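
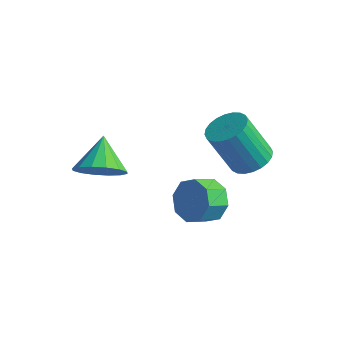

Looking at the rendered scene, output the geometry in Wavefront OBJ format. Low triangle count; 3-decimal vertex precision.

v 2.048 2.481 -2.125
v 2.835 2.707 -1.729
v 2.039 2.125 0.182
v 1.252 1.899 -0.215
v 2.657 3.013 -1.709
v 1.862 2.431 0.201
v 2.387 3.239 -1.753
v 1.591 2.657 0.157
v 2.065 3.349 -1.854
v 1.269 2.767 0.057
v 1.74 3.328 -1.996
v 0.944 2.745 -0.085
v 1.462 3.177 -2.157
v 0.666 2.595 -0.247
v 1.273 2.92 -2.314
v 0.478 2.338 -0.403
v 1.203 2.597 -2.442
v 0.407 2.015 -0.532
v 1.261 2.255 -2.522
v 0.465 1.673 -0.611
v 1.438 1.949 -2.541
v 0.643 1.367 -0.631
v 1.709 1.723 -2.497
v 0.913 1.141 -0.587
v 2.031 1.613 -2.397
v 1.235 1.031 -0.486
v 2.356 1.635 -2.255
v 1.56 1.052 -0.344
v 2.634 1.785 -2.093
v 1.838 1.203 -0.183
v 2.822 2.042 -1.937
v 2.027 1.46 -0.026
v 2.893 2.365 -1.808
v 2.097 1.783 0.102
v -1.542 -2.185 -1.549
v -0.644 -2.122 -0.99
v -2.238 -1.115 -0.551
v -0.599 -1.734 -1.376
v -0.807 -1.466 -1.807
v -1.212 -1.392 -2.17
v -1.706 -1.529 -2.366
v -2.156 -1.843 -2.343
v -2.441 -2.248 -2.108
v -2.486 -2.636 -1.722
v -2.278 -2.904 -1.291
v -1.872 -2.978 -0.928
v -1.379 -2.841 -0.732
v -0.929 -2.527 -0.755
v 1.64 0.419 -3.39
v 2.163 0.702 -2.611
v 1.922 -0.176 -2.131
v 1.4 -0.459 -2.91
v 1.447 0.921 -2.571
v 1.206 0.042 -2.09
v 0.844 0.845 -3.011
v 0.603 -0.033 -2.53
v 0.707 0.521 -3.673
v 0.467 -0.358 -3.192
v 1.118 0.136 -4.169
v 0.877 -0.742 -3.689
v 1.834 -0.082 -4.21
v 1.593 -0.961 -3.729
v 2.437 -0.007 -3.77
v 2.196 -0.885 -3.289
v 2.573 0.318 -3.108
v 2.333 -0.561 -2.627
f 2 1 5
f 2 5 3
f 3 5 6
f 3 6 4
f 5 1 7
f 5 7 6
f 6 7 8
f 6 8 4
f 7 1 9
f 7 9 8
f 8 9 10
f 8 10 4
f 9 1 11
f 9 11 10
f 10 11 12
f 10 12 4
f 11 1 13
f 11 13 12
f 12 13 14
f 12 14 4
f 13 1 15
f 13 15 14
f 14 15 16
f 14 16 4
f 15 1 17
f 15 17 16
f 16 17 18
f 16 18 4
f 17 1 19
f 17 19 18
f 18 19 20
f 18 20 4
f 19 1 21
f 19 21 20
f 20 21 22
f 20 22 4
f 21 1 23
f 21 23 22
f 22 23 24
f 22 24 4
f 23 1 25
f 23 25 24
f 24 25 26
f 24 26 4
f 25 1 27
f 25 27 26
f 26 27 28
f 26 28 4
f 27 1 29
f 27 29 28
f 28 29 30
f 28 30 4
f 29 1 31
f 29 31 30
f 30 31 32
f 30 32 4
f 31 1 33
f 31 33 32
f 32 33 34
f 32 34 4
f 33 1 2
f 33 2 34
f 34 2 3
f 34 3 4
f 36 35 38
f 36 38 37
f 38 35 39
f 38 39 37
f 39 35 40
f 39 40 37
f 40 35 41
f 40 41 37
f 41 35 42
f 41 42 37
f 42 35 43
f 42 43 37
f 43 35 44
f 43 44 37
f 44 35 45
f 44 45 37
f 45 35 46
f 45 46 37
f 46 35 47
f 46 47 37
f 47 35 48
f 47 48 37
f 48 35 36
f 48 36 37
f 50 49 53
f 50 53 51
f 51 53 54
f 51 54 52
f 53 49 55
f 53 55 54
f 54 55 56
f 54 56 52
f 55 49 57
f 55 57 56
f 56 57 58
f 56 58 52
f 57 49 59
f 57 59 58
f 58 59 60
f 58 60 52
f 59 49 61
f 59 61 60
f 60 61 62
f 60 62 52
f 61 49 63
f 61 63 62
f 62 63 64
f 62 64 52
f 63 49 65
f 63 65 64
f 64 65 66
f 64 66 52
f 65 49 50
f 65 50 66
f 66 50 51
f 66 51 52



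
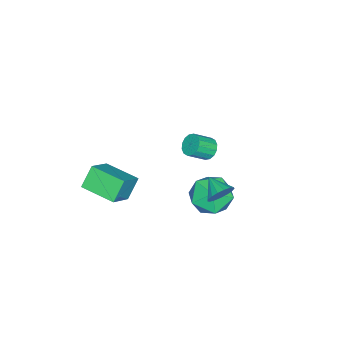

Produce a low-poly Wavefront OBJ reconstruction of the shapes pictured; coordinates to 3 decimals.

v -0.996 2.639 -0.516
v -0.125 2.86 -1.227
v 0.085 1.48 0.447
v 0.956 1.701 -0.264
v 0.581 2.514 0.452
v -0.088 3.23 -0.143
v 0.048 1.11 -0.637
v -0.621 1.826 -1.232
v 0.52 1.916 -1.302
v 0.849 2.783 -0.629
v -0.889 1.557 -0.151
v -0.56 2.424 0.522
v 1.036 3.118 1.129
v 1.276 2.714 0.651
v 0.544 2.302 1.571
v 1.5 2.703 0.88
v 1.618 2.787 1.166
v 1.602 2.946 1.444
v 1.457 3.145 1.65
v 1.216 3.338 1.736
v 0.933 3.48 1.684
v 0.674 3.539 1.504
v 0.498 3.502 1.238
v 0.445 3.376 0.948
v 0.528 3.192 0.699
v 0.727 2.99 0.549
v 0.997 2.818 0.531
v -1.41 -3.789 -2.053
v -0.128 -3.845 -1.081
v -1.209 -2.038 -2.218
v 0.073 -2.094 -1.245
v -0.673 -3.966 -3.035
v 0.609 -4.022 -2.062
v -0.472 -2.215 -3.199
v 0.81 -2.271 -2.227
v -4.031 0.158 -1.551
v -3.65 0.632 -1.506
v -2.987 0.036 -0.845
v -3.369 -0.438 -0.889
v -3.854 0.669 -1.269
v -3.191 0.073 -0.607
v -4.106 0.569 -1.106
v -3.443 -0.027 -0.444
v -4.338 0.359 -1.063
v -3.675 -0.237 -0.401
v -4.488 0.095 -1.151
v -3.825 -0.501 -0.489
v -4.515 -0.152 -1.346
v -3.852 -0.748 -0.684
v -4.413 -0.316 -1.595
v -3.75 -0.912 -0.934
v -4.209 -0.353 -1.833
v -3.546 -0.949 -1.171
v -3.957 -0.253 -1.996
v -3.294 -0.849 -1.334
v -3.725 -0.043 -2.039
v -3.062 -0.639 -1.377
v -3.575 0.221 -1.951
v -2.912 -0.375 -1.289
v -3.548 0.468 -1.756
v -2.885 -0.128 -1.094
f 1 12 6
f 1 6 2
f 1 2 8
f 1 8 11
f 1 11 12
f 2 6 10
f 6 12 5
f 12 11 3
f 11 8 7
f 8 2 9
f 4 10 5
f 4 5 3
f 4 3 7
f 4 7 9
f 4 9 10
f 5 10 6
f 3 5 12
f 7 3 11
f 9 7 8
f 10 9 2
f 14 13 16
f 14 16 15
f 16 13 17
f 16 17 15
f 17 13 18
f 17 18 15
f 18 13 19
f 18 19 15
f 19 13 20
f 19 20 15
f 20 13 21
f 20 21 15
f 21 13 22
f 21 22 15
f 22 13 23
f 22 23 15
f 23 13 24
f 23 24 15
f 24 13 25
f 24 25 15
f 25 13 26
f 25 26 15
f 26 13 27
f 26 27 15
f 27 13 14
f 27 14 15
f 29 31 28
f 32 29 28
f 28 31 30
f 30 32 28
f 29 35 31
f 33 29 32
f 33 35 29
f 31 35 30
f 34 32 30
f 30 35 34
f 34 33 32
f 35 33 34
f 37 36 40
f 37 40 38
f 38 40 41
f 38 41 39
f 40 36 42
f 40 42 41
f 41 42 43
f 41 43 39
f 42 36 44
f 42 44 43
f 43 44 45
f 43 45 39
f 44 36 46
f 44 46 45
f 45 46 47
f 45 47 39
f 46 36 48
f 46 48 47
f 47 48 49
f 47 49 39
f 48 36 50
f 48 50 49
f 49 50 51
f 49 51 39
f 50 36 52
f 50 52 51
f 51 52 53
f 51 53 39
f 52 36 54
f 52 54 53
f 53 54 55
f 53 55 39
f 54 36 56
f 54 56 55
f 55 56 57
f 55 57 39
f 56 36 58
f 56 58 57
f 57 58 59
f 57 59 39
f 58 36 60
f 58 60 59
f 59 60 61
f 59 61 39
f 60 36 37
f 60 37 61
f 61 37 38
f 61 38 39



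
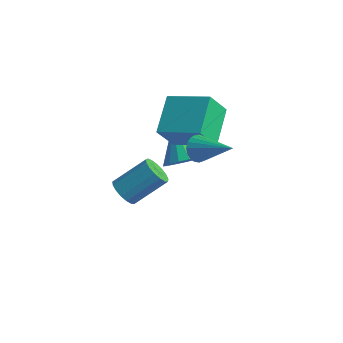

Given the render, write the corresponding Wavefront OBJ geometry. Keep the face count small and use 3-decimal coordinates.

v 2.726 -0.026 3.412
v 3.032 0.224 2.834
v 4.494 0.026 4.368
v 2.951 0.468 2.97
v 2.831 0.627 3.183
v 2.693 0.672 3.435
v 2.561 0.597 3.684
v 2.457 0.414 3.885
v 2.4 0.155 4.004
v 2.4 -0.136 4.021
v 2.456 -0.408 3.933
v 2.559 -0.613 3.754
v 2.69 -0.718 3.517
v 2.828 -0.702 3.261
v 2.949 -0.57 3.031
v 3.031 -0.344 2.867
v 3.06 -0.063 2.797
v -0.051 2.559 -0.803
v 0.563 3.362 -0.666
v -1.369 3.321 0.643
v 0.259 3.506 -1.02
v -0.116 3.433 -1.324
v -0.476 3.16 -1.508
v -0.739 2.749 -1.531
v -0.844 2.294 -1.387
v -0.767 1.9 -1.109
v -0.526 1.657 -0.761
v -0.177 1.62 -0.422
v 0.202 1.799 -0.171
v 0.523 2.151 -0.064
v 0.712 2.596 -0.127
v 0.727 3.033 -0.344
v 0.47 1.114 1.653
v 0.253 0.228 2.98
v -0.275 2.747 2.622
v -0.492 1.861 3.949
v 2.432 1.619 2.311
v 2.215 0.733 3.638
v 1.687 3.252 3.28
v 1.47 2.366 4.607
v 1.212 -3.073 1.752
v 1.62 -2.836 1.208
v 2.457 -1.671 2.344
v 2.048 -1.907 2.888
v 1.344 -2.63 1.2
v 2.181 -1.464 2.336
v 1.038 -2.525 1.318
v 1.874 -1.36 2.454
v 0.771 -2.546 1.536
v 1.608 -1.38 2.671
v 0.606 -2.687 1.803
v 1.442 -1.522 2.938
v 0.579 -2.917 2.058
v 1.416 -1.751 3.194
v 0.697 -3.182 2.244
v 1.534 -2.017 3.379
v 0.933 -3.423 2.317
v 1.77 -2.257 3.452
v 1.233 -3.583 2.26
v 2.07 -2.417 3.396
v 1.528 -3.626 2.087
v 2.365 -2.46 3.223
v 1.75 -3.543 1.838
v 2.587 -2.377 2.973
v 1.85 -3.352 1.568
v 2.686 -2.186 2.704
v 1.802 -3.097 1.341
v 2.639 -1.931 2.477
f 2 1 4
f 2 4 3
f 4 1 5
f 4 5 3
f 5 1 6
f 5 6 3
f 6 1 7
f 6 7 3
f 7 1 8
f 7 8 3
f 8 1 9
f 8 9 3
f 9 1 10
f 9 10 3
f 10 1 11
f 10 11 3
f 11 1 12
f 11 12 3
f 12 1 13
f 12 13 3
f 13 1 14
f 13 14 3
f 14 1 15
f 14 15 3
f 15 1 16
f 15 16 3
f 16 1 17
f 16 17 3
f 17 1 2
f 17 2 3
f 19 18 21
f 19 21 20
f 21 18 22
f 21 22 20
f 22 18 23
f 22 23 20
f 23 18 24
f 23 24 20
f 24 18 25
f 24 25 20
f 25 18 26
f 25 26 20
f 26 18 27
f 26 27 20
f 27 18 28
f 27 28 20
f 28 18 29
f 28 29 20
f 29 18 30
f 29 30 20
f 30 18 31
f 30 31 20
f 31 18 32
f 31 32 20
f 32 18 19
f 32 19 20
f 34 36 33
f 37 34 33
f 33 36 35
f 35 37 33
f 34 40 36
f 38 34 37
f 38 40 34
f 36 40 35
f 39 37 35
f 35 40 39
f 39 38 37
f 40 38 39
f 42 41 45
f 42 45 43
f 43 45 46
f 43 46 44
f 45 41 47
f 45 47 46
f 46 47 48
f 46 48 44
f 47 41 49
f 47 49 48
f 48 49 50
f 48 50 44
f 49 41 51
f 49 51 50
f 50 51 52
f 50 52 44
f 51 41 53
f 51 53 52
f 52 53 54
f 52 54 44
f 53 41 55
f 53 55 54
f 54 55 56
f 54 56 44
f 55 41 57
f 55 57 56
f 56 57 58
f 56 58 44
f 57 41 59
f 57 59 58
f 58 59 60
f 58 60 44
f 59 41 61
f 59 61 60
f 60 61 62
f 60 62 44
f 61 41 63
f 61 63 62
f 62 63 64
f 62 64 44
f 63 41 65
f 63 65 64
f 64 65 66
f 64 66 44
f 65 41 67
f 65 67 66
f 66 67 68
f 66 68 44
f 67 41 42
f 67 42 68
f 68 42 43
f 68 43 44



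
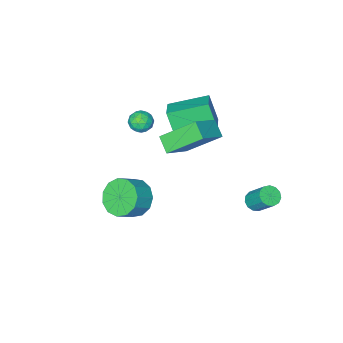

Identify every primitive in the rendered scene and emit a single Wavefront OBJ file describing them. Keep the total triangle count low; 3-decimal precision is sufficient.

v 1.927 -0.523 -1.876
v 2.474 -1.137 -2.512
v 3.4 -1.051 -1.801
v 2.853 -0.437 -1.164
v 2.564 -0.588 -2.696
v 3.489 -0.501 -1.985
v 2.451 -0.018 -2.618
v 3.376 0.069 -1.907
v 2.172 0.391 -2.305
v 3.097 0.478 -1.594
v 1.816 0.51 -1.856
v 2.741 0.597 -1.145
v 1.494 0.301 -1.413
v 2.42 0.388 -0.702
v 1.311 -0.17 -1.116
v 2.236 -0.083 -0.405
v 1.323 -0.753 -1.061
v 2.248 -0.666 -0.35
v 1.527 -1.263 -1.264
v 2.452 -1.177 -0.553
v 1.858 -1.539 -1.662
v 2.783 -1.452 -0.951
v 2.211 -1.492 -2.127
v 3.136 -1.405 -1.416
v -0.308 -2.54 0.637
v -0.101 -2.877 0.105
v -0.479 -3.463 1.155
v -0.272 -3.8 0.623
v 0.159 -3.443 0.977
v 0.264 -2.872 0.657
v -0.844 -3.468 0.603
v -0.739 -2.897 0.283
v -0.433 -3.45 0.084
v 0.188 -3.434 0.316
v -0.768 -2.906 0.944
v -0.147 -2.89 1.176
v -0.19 -2.627 0.326
v -0.39 -3.713 0.934
v -0.137 -3.503 1.143
v -0.015 -3.7 0.83
v 0.025 -2.625 0.65
v 0.147 -2.822 0.338
v 0.3 -3.155 0.85
v -0.727 -3.518 0.922
v -0.605 -3.715 0.61
v -0.565 -2.64 0.43
v -0.443 -2.837 0.117
v -0.88 -3.185 0.41
v -0.263 -3.162 0.001
v -0.363 -3.705 0.305
v -0.7 -3.51 0.293
v -0.638 -3.174 0.105
v 0.102 -3.153 0.137
v 0.002 -3.695 0.441
v 0.255 -3.486 0.649
v 0.317 -3.15 0.461
v -0.093 -3.49 0.124
v -0.582 -2.645 0.819
v -0.682 -3.187 1.123
v -0.897 -3.19 0.799
v -0.835 -2.854 0.611
v -0.217 -2.635 0.955
v -0.317 -3.178 1.259
v 0.058 -3.166 1.155
v 0.12 -2.83 0.967
v -0.487 -2.85 1.136
v -2.939 -0.848 1.07
v -1.523 -0.495 2.035
v -2.769 -0.029 0.522
v -1.353 0.324 1.487
v -1.707 -2.024 -0.307
v -0.291 -1.671 0.658
v -1.537 -1.205 -0.855
v -0.121 -0.852 0.11
v -3.451 1.763 -3.536
v -2.91 1.623 -3.379
v -3.008 2.578 -2.188
v -3.549 2.717 -2.344
v -2.885 1.878 -3.582
v -2.982 2.833 -2.39
v -3.039 2.097 -3.77
v -3.136 3.052 -2.578
v -3.324 2.209 -3.883
v -3.421 3.164 -2.692
v -3.649 2.18 -3.886
v -3.747 3.135 -2.695
v -3.912 2.018 -3.778
v -4.009 2.973 -2.587
v -4.028 1.775 -3.593
v -4.126 2.73 -2.402
v -3.961 1.528 -3.39
v -4.059 2.483 -2.198
v -3.733 1.356 -3.233
v -3.83 2.311 -2.041
v -3.414 1.312 -3.172
v -3.512 2.267 -1.98
v -3.108 1.412 -3.226
v -3.206 2.367 -2.035
v -2.691 -3.585 -1.645
v -2.651 -4.287 -0.23
v -4.402 -2.499 -1.058
v -4.363 -3.201 0.357
v -1.937 -2.639 -1.197
v -1.898 -3.341 0.218
v -3.649 -1.553 -0.61
v -3.609 -2.255 0.805
f 2 1 5
f 2 5 3
f 3 5 6
f 3 6 4
f 5 1 7
f 5 7 6
f 6 7 8
f 6 8 4
f 7 1 9
f 7 9 8
f 8 9 10
f 8 10 4
f 9 1 11
f 9 11 10
f 10 11 12
f 10 12 4
f 11 1 13
f 11 13 12
f 12 13 14
f 12 14 4
f 13 1 15
f 13 15 14
f 14 15 16
f 14 16 4
f 15 1 17
f 15 17 16
f 16 17 18
f 16 18 4
f 17 1 19
f 17 19 18
f 18 19 20
f 18 20 4
f 19 1 21
f 19 21 20
f 20 21 22
f 20 22 4
f 21 1 23
f 21 23 22
f 22 23 24
f 22 24 4
f 23 1 2
f 23 2 24
f 24 2 3
f 24 3 4
f 25 62 41
f 62 36 65
f 41 65 30
f 62 65 41
f 25 41 37
f 41 30 42
f 37 42 26
f 41 42 37
f 25 37 46
f 37 26 47
f 46 47 32
f 37 47 46
f 25 46 58
f 46 32 61
f 58 61 35
f 46 61 58
f 25 58 62
f 58 35 66
f 62 66 36
f 58 66 62
f 26 42 53
f 42 30 56
f 53 56 34
f 42 56 53
f 30 65 43
f 65 36 64
f 43 64 29
f 65 64 43
f 36 66 63
f 66 35 59
f 63 59 27
f 66 59 63
f 35 61 60
f 61 32 48
f 60 48 31
f 61 48 60
f 32 47 52
f 47 26 49
f 52 49 33
f 47 49 52
f 28 54 40
f 54 34 55
f 40 55 29
f 54 55 40
f 28 40 38
f 40 29 39
f 38 39 27
f 40 39 38
f 28 38 45
f 38 27 44
f 45 44 31
f 38 44 45
f 28 45 50
f 45 31 51
f 50 51 33
f 45 51 50
f 28 50 54
f 50 33 57
f 54 57 34
f 50 57 54
f 29 55 43
f 55 34 56
f 43 56 30
f 55 56 43
f 27 39 63
f 39 29 64
f 63 64 36
f 39 64 63
f 31 44 60
f 44 27 59
f 60 59 35
f 44 59 60
f 33 51 52
f 51 31 48
f 52 48 32
f 51 48 52
f 34 57 53
f 57 33 49
f 53 49 26
f 57 49 53
f 68 70 67
f 71 68 67
f 67 70 69
f 69 71 67
f 68 74 70
f 72 68 71
f 72 74 68
f 70 74 69
f 73 71 69
f 69 74 73
f 73 72 71
f 74 72 73
f 76 75 79
f 76 79 77
f 77 79 80
f 77 80 78
f 79 75 81
f 79 81 80
f 80 81 82
f 80 82 78
f 81 75 83
f 81 83 82
f 82 83 84
f 82 84 78
f 83 75 85
f 83 85 84
f 84 85 86
f 84 86 78
f 85 75 87
f 85 87 86
f 86 87 88
f 86 88 78
f 87 75 89
f 87 89 88
f 88 89 90
f 88 90 78
f 89 75 91
f 89 91 90
f 90 91 92
f 90 92 78
f 91 75 93
f 91 93 92
f 92 93 94
f 92 94 78
f 93 75 95
f 93 95 94
f 94 95 96
f 94 96 78
f 95 75 97
f 95 97 96
f 96 97 98
f 96 98 78
f 97 75 76
f 97 76 98
f 98 76 77
f 98 77 78
f 100 102 99
f 103 100 99
f 99 102 101
f 101 103 99
f 100 106 102
f 104 100 103
f 104 106 100
f 102 106 101
f 105 103 101
f 101 106 105
f 105 104 103
f 106 104 105



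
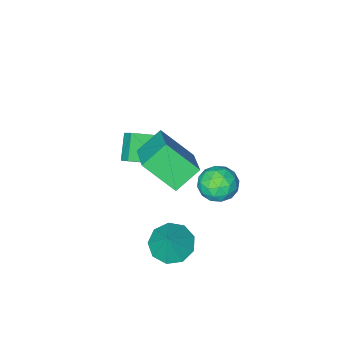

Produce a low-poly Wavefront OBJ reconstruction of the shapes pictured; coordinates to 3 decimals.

v -2.855 -0.284 0.52
v -1.969 -0.776 0.407
v -3.591 -1.384 -0.467
v -2.705 -1.876 -0.58
v -3.185 -1.889 0.321
v -2.729 -1.209 0.93
v -2.831 -0.951 -0.99
v -2.375 -0.271 -0.381
v -1.954 -1.188 -0.526
v -2.173 -1.768 0.284
v -3.387 -0.392 -0.344
v -3.606 -0.972 0.466
v -2.347 -0.434 0.55
v -3.213 -1.726 -0.61
v -3.495 -1.734 -0.081
v -2.974 -2.023 -0.147
v -2.794 -0.688 0.857
v -2.273 -0.978 0.791
v -2.988 -1.631 0.74
v -3.287 -1.182 -0.851
v -2.766 -1.472 -0.917
v -2.586 -0.137 0.087
v -2.065 -0.426 0.021
v -2.572 -0.529 -0.8
v -1.817 -0.965 -0.065
v -2.25 -1.611 -0.645
v -2.324 -1.068 -0.886
v -2.057 -0.668 -0.528
v -1.946 -1.306 0.411
v -2.379 -1.952 -0.169
v -2.661 -1.96 0.36
v -2.393 -1.561 0.719
v -1.937 -1.548 -0.137
v -3.181 -0.208 0.109
v -3.614 -0.854 -0.471
v -3.167 -0.599 -0.779
v -2.899 -0.2 -0.42
v -3.31 -0.549 0.585
v -3.743 -1.195 0.005
v -3.503 -1.492 0.468
v -3.236 -1.092 0.826
v -3.623 -0.612 0.077
v -0.557 -2.442 4.308
v 0.295 -0.781 5.248
v -1.479 -1.194 2.938
v -0.627 0.467 3.878
v 0.647 -2.547 3.402
v 1.499 -0.886 4.342
v -0.275 -1.299 2.032
v 0.577 0.362 2.972
v -0.247 -4.928 2.103
v -0.163 -4.212 2.783
v -1.764 -4.213 1.538
v -1.68 -3.497 2.217
v 0.5 -4.103 1.143
v 0.584 -3.387 1.822
v -1.017 -3.388 0.577
v -0.933 -2.672 1.257
v 0.444 -0.166 -1.746
v 1.147 0.437 -2.302
v 1.056 0.386 -0.374
v 0.527 0.819 -2.18
v -0.132 0.741 -1.854
v -0.521 0.238 -1.478
v -0.459 -0.454 -1.227
v 0.026 -1.011 -1.219
v 0.706 -1.173 -1.457
v 1.264 -0.864 -1.83
v 1.438 -0.228 -2.164
f 1 38 17
f 38 12 41
f 17 41 6
f 38 41 17
f 1 17 13
f 17 6 18
f 13 18 2
f 17 18 13
f 1 13 22
f 13 2 23
f 22 23 8
f 13 23 22
f 1 22 34
f 22 8 37
f 34 37 11
f 22 37 34
f 1 34 38
f 34 11 42
f 38 42 12
f 34 42 38
f 2 18 29
f 18 6 32
f 29 32 10
f 18 32 29
f 6 41 19
f 41 12 40
f 19 40 5
f 41 40 19
f 12 42 39
f 42 11 35
f 39 35 3
f 42 35 39
f 11 37 36
f 37 8 24
f 36 24 7
f 37 24 36
f 8 23 28
f 23 2 25
f 28 25 9
f 23 25 28
f 4 30 16
f 30 10 31
f 16 31 5
f 30 31 16
f 4 16 14
f 16 5 15
f 14 15 3
f 16 15 14
f 4 14 21
f 14 3 20
f 21 20 7
f 14 20 21
f 4 21 26
f 21 7 27
f 26 27 9
f 21 27 26
f 4 26 30
f 26 9 33
f 30 33 10
f 26 33 30
f 5 31 19
f 31 10 32
f 19 32 6
f 31 32 19
f 3 15 39
f 15 5 40
f 39 40 12
f 15 40 39
f 7 20 36
f 20 3 35
f 36 35 11
f 20 35 36
f 9 27 28
f 27 7 24
f 28 24 8
f 27 24 28
f 10 33 29
f 33 9 25
f 29 25 2
f 33 25 29
f 44 46 43
f 47 44 43
f 43 46 45
f 45 47 43
f 44 50 46
f 48 44 47
f 48 50 44
f 46 50 45
f 49 47 45
f 45 50 49
f 49 48 47
f 50 48 49
f 52 54 51
f 55 52 51
f 51 54 53
f 53 55 51
f 52 58 54
f 56 52 55
f 56 58 52
f 54 58 53
f 57 55 53
f 53 58 57
f 57 56 55
f 58 56 57
f 60 59 62
f 60 62 61
f 62 59 63
f 62 63 61
f 63 59 64
f 63 64 61
f 64 59 65
f 64 65 61
f 65 59 66
f 65 66 61
f 66 59 67
f 66 67 61
f 67 59 68
f 67 68 61
f 68 59 69
f 68 69 61
f 69 59 60
f 69 60 61



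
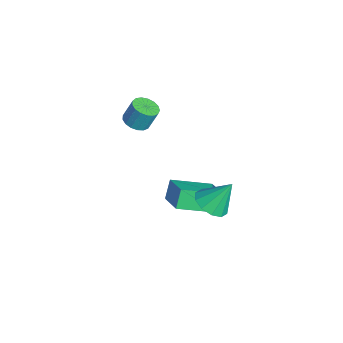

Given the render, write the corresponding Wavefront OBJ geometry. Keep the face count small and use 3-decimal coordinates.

v -4.006 -0.13 0.68
v -3.289 -0.198 0.664
v -3.218 0.281 1.783
v -3.934 0.35 1.8
v -3.345 0.116 0.533
v -3.274 0.595 1.652
v -3.553 0.373 0.436
v -3.481 0.853 1.555
v -3.864 0.516 0.395
v -3.792 0.995 1.514
v -4.207 0.51 0.419
v -4.136 0.99 1.539
v -4.505 0.358 0.503
v -4.433 0.838 1.623
v -4.688 0.094 0.628
v -4.617 0.574 1.748
v -4.715 -0.221 0.765
v -4.643 0.258 1.884
v -4.579 -0.515 0.882
v -4.508 -0.036 2.002
v -4.312 -0.721 0.953
v -4.241 -0.242 2.073
v -3.975 -0.792 0.962
v -3.904 -0.312 2.081
v -3.645 -0.71 0.906
v -3.573 -0.231 2.025
v -3.397 -0.496 0.798
v -3.326 -0.017 1.918
v 2.273 2.246 -0.042
v 3.184 2.071 0.016
v 2.367 3.194 1.342
v 3.114 2.544 -0.303
v 2.723 2.903 -0.523
v 2.159 3.011 -0.558
v 1.639 2.827 -0.397
v 1.361 2.421 -0.1
v 1.431 1.949 0.219
v 1.823 1.589 0.439
v 2.386 1.481 0.474
v 2.906 1.665 0.313
v -0.333 0.83 -0.572
v 1.166 1.059 0.128
v -0.311 2.851 -1.278
v 1.187 3.08 -0.577
v 0.153 0.5 -1.503
v 1.651 0.729 -0.802
v 0.174 2.521 -2.208
v 1.673 2.75 -1.508
f 2 1 5
f 2 5 3
f 3 5 6
f 3 6 4
f 5 1 7
f 5 7 6
f 6 7 8
f 6 8 4
f 7 1 9
f 7 9 8
f 8 9 10
f 8 10 4
f 9 1 11
f 9 11 10
f 10 11 12
f 10 12 4
f 11 1 13
f 11 13 12
f 12 13 14
f 12 14 4
f 13 1 15
f 13 15 14
f 14 15 16
f 14 16 4
f 15 1 17
f 15 17 16
f 16 17 18
f 16 18 4
f 17 1 19
f 17 19 18
f 18 19 20
f 18 20 4
f 19 1 21
f 19 21 20
f 20 21 22
f 20 22 4
f 21 1 23
f 21 23 22
f 22 23 24
f 22 24 4
f 23 1 25
f 23 25 24
f 24 25 26
f 24 26 4
f 25 1 27
f 25 27 26
f 26 27 28
f 26 28 4
f 27 1 2
f 27 2 28
f 28 2 3
f 28 3 4
f 30 29 32
f 30 32 31
f 32 29 33
f 32 33 31
f 33 29 34
f 33 34 31
f 34 29 35
f 34 35 31
f 35 29 36
f 35 36 31
f 36 29 37
f 36 37 31
f 37 29 38
f 37 38 31
f 38 29 39
f 38 39 31
f 39 29 40
f 39 40 31
f 40 29 30
f 40 30 31
f 42 44 41
f 45 42 41
f 41 44 43
f 43 45 41
f 42 48 44
f 46 42 45
f 46 48 42
f 44 48 43
f 47 45 43
f 43 48 47
f 47 46 45
f 48 46 47



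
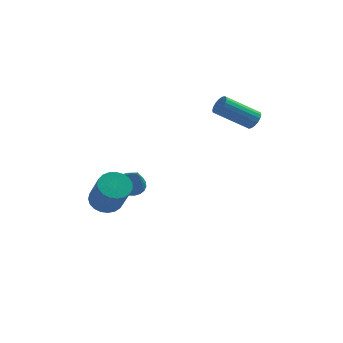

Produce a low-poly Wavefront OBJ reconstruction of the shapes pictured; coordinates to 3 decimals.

v -0.849 1.243 -2.511
v -0.429 0.882 -2.889
v -0.491 0.377 -1.289
v -0.27 1.071 -2.802
v -0.199 1.286 -2.671
v -0.228 1.494 -2.515
v -0.35 1.664 -2.359
v -0.549 1.77 -2.226
v -0.793 1.795 -2.136
v -1.046 1.737 -2.104
v -1.269 1.603 -2.134
v -1.427 1.414 -2.221
v -1.498 1.2 -2.352
v -1.47 0.991 -2.508
v -1.347 0.822 -2.664
v -1.148 0.716 -2.797
v -0.904 0.69 -2.886
v -0.651 0.749 -2.919
v -1.504 -3.229 -0.836
v -0.906 -3.442 -1.176
v -0.438 -4.384 0.236
v -1.036 -4.171 0.576
v -0.814 -3.192 -1.039
v -0.347 -4.134 0.372
v -0.842 -2.948 -0.868
v -0.374 -3.89 0.544
v -0.984 -2.753 -0.69
v -0.516 -3.695 0.721
v -1.216 -2.64 -0.538
v -0.748 -3.582 0.873
v -1.497 -2.629 -0.437
v -1.03 -3.571 0.974
v -1.78 -2.722 -0.406
v -1.313 -3.664 1.006
v -2.015 -2.902 -0.448
v -1.548 -3.844 0.963
v -2.162 -3.139 -0.558
v -1.694 -4.081 0.854
v -2.195 -3.392 -0.715
v -1.727 -4.334 0.696
v -2.108 -3.616 -0.894
v -1.641 -4.558 0.518
v -1.917 -3.773 -1.062
v -1.449 -4.715 0.349
v -1.654 -3.837 -1.191
v -1.187 -4.779 0.22
v -1.366 -3.795 -1.259
v -0.898 -4.737 0.152
v -1.101 -3.655 -1.254
v -0.633 -4.597 0.158
v 4.348 0.699 1.826
v 4.639 0.571 2.211
v 3.204 0.332 3.219
v 2.912 0.461 2.834
v 4.62 0.791 2.235
v 3.185 0.552 3.243
v 4.546 0.993 2.178
v 3.111 0.755 3.186
v 4.433 1.137 2.052
v 2.998 0.899 3.06
v 4.303 1.194 1.88
v 2.868 0.956 2.888
v 4.182 1.154 1.698
v 2.747 0.915 2.706
v 4.094 1.023 1.541
v 2.659 0.784 2.549
v 4.056 0.828 1.441
v 2.621 0.589 2.449
v 4.075 0.608 1.417
v 2.64 0.369 2.425
v 4.149 0.405 1.474
v 2.714 0.167 2.482
v 4.262 0.261 1.6
v 2.827 0.023 2.608
v 4.392 0.204 1.772
v 2.957 -0.034 2.78
v 4.513 0.245 1.954
v 3.078 0.006 2.962
v 4.601 0.376 2.111
v 3.166 0.137 3.119
f 2 1 4
f 2 4 3
f 4 1 5
f 4 5 3
f 5 1 6
f 5 6 3
f 6 1 7
f 6 7 3
f 7 1 8
f 7 8 3
f 8 1 9
f 8 9 3
f 9 1 10
f 9 10 3
f 10 1 11
f 10 11 3
f 11 1 12
f 11 12 3
f 12 1 13
f 12 13 3
f 13 1 14
f 13 14 3
f 14 1 15
f 14 15 3
f 15 1 16
f 15 16 3
f 16 1 17
f 16 17 3
f 17 1 18
f 17 18 3
f 18 1 2
f 18 2 3
f 20 19 23
f 20 23 21
f 21 23 24
f 21 24 22
f 23 19 25
f 23 25 24
f 24 25 26
f 24 26 22
f 25 19 27
f 25 27 26
f 26 27 28
f 26 28 22
f 27 19 29
f 27 29 28
f 28 29 30
f 28 30 22
f 29 19 31
f 29 31 30
f 30 31 32
f 30 32 22
f 31 19 33
f 31 33 32
f 32 33 34
f 32 34 22
f 33 19 35
f 33 35 34
f 34 35 36
f 34 36 22
f 35 19 37
f 35 37 36
f 36 37 38
f 36 38 22
f 37 19 39
f 37 39 38
f 38 39 40
f 38 40 22
f 39 19 41
f 39 41 40
f 40 41 42
f 40 42 22
f 41 19 43
f 41 43 42
f 42 43 44
f 42 44 22
f 43 19 45
f 43 45 44
f 44 45 46
f 44 46 22
f 45 19 47
f 45 47 46
f 46 47 48
f 46 48 22
f 47 19 49
f 47 49 48
f 48 49 50
f 48 50 22
f 49 19 20
f 49 20 50
f 50 20 21
f 50 21 22
f 52 51 55
f 52 55 53
f 53 55 56
f 53 56 54
f 55 51 57
f 55 57 56
f 56 57 58
f 56 58 54
f 57 51 59
f 57 59 58
f 58 59 60
f 58 60 54
f 59 51 61
f 59 61 60
f 60 61 62
f 60 62 54
f 61 51 63
f 61 63 62
f 62 63 64
f 62 64 54
f 63 51 65
f 63 65 64
f 64 65 66
f 64 66 54
f 65 51 67
f 65 67 66
f 66 67 68
f 66 68 54
f 67 51 69
f 67 69 68
f 68 69 70
f 68 70 54
f 69 51 71
f 69 71 70
f 70 71 72
f 70 72 54
f 71 51 73
f 71 73 72
f 72 73 74
f 72 74 54
f 73 51 75
f 73 75 74
f 74 75 76
f 74 76 54
f 75 51 77
f 75 77 76
f 76 77 78
f 76 78 54
f 77 51 79
f 77 79 78
f 78 79 80
f 78 80 54
f 79 51 52
f 79 52 80
f 80 52 53
f 80 53 54



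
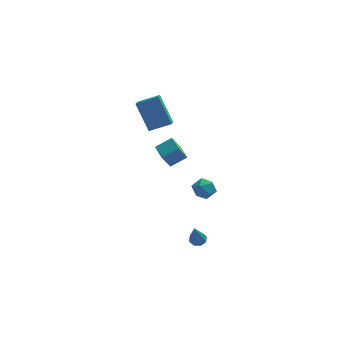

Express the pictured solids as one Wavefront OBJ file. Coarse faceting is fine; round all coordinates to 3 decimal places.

v -3.623 1.605 3.834
v -3.668 0.739 4.222
v -2.312 1.77 4.353
v -2.357 0.904 4.742
v -2.823 0.776 2.078
v -2.868 -0.09 2.467
v -1.512 0.941 2.598
v -1.557 0.075 2.986
v 0.077 -3.139 -4.724
v 0.574 -3.01 -4.592
v -0.117 -4.141 -3.016
v 0.303 -2.737 -4.463
v -0.1 -2.7 -4.487
v -0.399 -2.92 -4.65
v -0.42 -3.268 -4.856
v -0.149 -3.541 -4.986
v 0.254 -3.579 -4.962
v 0.554 -3.359 -4.799
v -1.675 1.346 -1.622
v -2.179 1.133 -0.702
v -2.123 2.629 -1.569
v -2.627 2.416 -0.65
v -0.693 1.664 -1.01
v -1.197 1.451 -0.091
v -1.141 2.947 -0.958
v -1.645 2.734 -0.038
v -0.063 -3.792 -0.278
v 0.639 -3.456 -0.272
v 0.201 -4.364 0.812
v 0.903 -4.028 0.818
v 0.264 -3.596 0.922
v 0.101 -3.243 0.248
v 0.739 -4.577 0.292
v 0.576 -4.224 -0.382
v 1.135 -3.942 0.08
v 0.841 -3.335 0.47
v -0.001 -4.485 0.07
v -0.295 -3.878 0.46
f 2 4 1
f 5 2 1
f 1 4 3
f 3 5 1
f 2 8 4
f 6 2 5
f 6 8 2
f 4 8 3
f 7 5 3
f 3 8 7
f 7 6 5
f 8 6 7
f 10 9 12
f 10 12 11
f 12 9 13
f 12 13 11
f 13 9 14
f 13 14 11
f 14 9 15
f 14 15 11
f 15 9 16
f 15 16 11
f 16 9 17
f 16 17 11
f 17 9 18
f 17 18 11
f 18 9 10
f 18 10 11
f 20 22 19
f 23 20 19
f 19 22 21
f 21 23 19
f 20 26 22
f 24 20 23
f 24 26 20
f 22 26 21
f 25 23 21
f 21 26 25
f 25 24 23
f 26 24 25
f 27 38 32
f 27 32 28
f 27 28 34
f 27 34 37
f 27 37 38
f 28 32 36
f 32 38 31
f 38 37 29
f 37 34 33
f 34 28 35
f 30 36 31
f 30 31 29
f 30 29 33
f 30 33 35
f 30 35 36
f 31 36 32
f 29 31 38
f 33 29 37
f 35 33 34
f 36 35 28



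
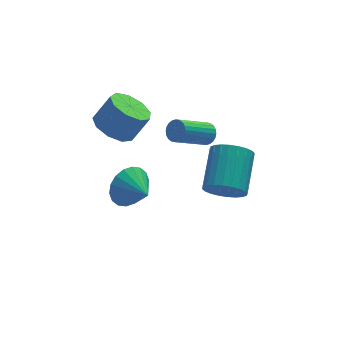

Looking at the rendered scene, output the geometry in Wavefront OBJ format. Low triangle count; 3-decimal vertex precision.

v -4.16 0.243 -0.829
v -3.566 0.136 -1.749
v -3.68 -1.023 -0.371
v -3.257 0.363 -1.445
v -3.126 0.567 -1.02
v -3.2 0.706 -0.556
v -3.465 0.754 -0.147
v -3.867 0.701 0.127
v -4.327 0.557 0.212
v -4.754 0.351 0.09
v -5.064 0.123 -0.213
v -5.194 -0.08 -0.639
v -5.12 -0.22 -1.102
v -4.856 -0.268 -1.511
v -4.454 -0.214 -1.786
v -3.993 -0.07 -1.87
v 0.263 2.278 -0.3
v 0.621 2.293 0.193
v -1.045 1.857 1.414
v -1.403 1.842 0.92
v 0.551 2.52 0.18
v -1.114 2.084 1.4
v 0.437 2.71 0.093
v -1.228 2.275 1.313
v 0.297 2.835 -0.054
v -1.368 2.399 1.167
v 0.152 2.874 -0.238
v -1.513 2.439 0.982
v 0.023 2.823 -0.432
v -1.642 2.388 0.789
v -0.069 2.689 -0.606
v -1.734 2.253 0.615
v -0.111 2.492 -0.733
v -1.776 2.057 0.488
v -0.095 2.263 -0.794
v -1.761 1.827 0.427
v -0.026 2.036 -0.78
v -1.691 1.6 0.44
v 0.088 1.845 -0.693
v -1.577 1.41 0.527
v 0.228 1.721 -0.547
v -1.437 1.285 0.674
v 0.373 1.681 -0.362
v -1.292 1.246 0.858
v 0.502 1.732 -0.169
v -1.163 1.297 1.052
v 0.594 1.867 0.005
v -1.071 1.431 1.226
v 0.636 2.063 0.132
v -1.029 1.628 1.353
v -1.163 -3.958 2.132
v -0.742 -4.564 2.791
v 0.205 -2.889 3.728
v -0.217 -2.282 3.068
v -0.475 -4.559 2.512
v 0.472 -2.884 3.449
v -0.313 -4.463 2.175
v 0.634 -2.787 3.112
v -0.28 -4.289 1.832
v 0.667 -2.614 2.768
v -0.382 -4.065 1.534
v 0.565 -2.39 2.47
v -0.603 -3.825 1.327
v 0.344 -2.15 2.263
v -0.909 -3.605 1.243
v 0.038 -1.93 2.179
v -1.253 -3.438 1.294
v -0.306 -1.763 2.23
v -1.585 -3.351 1.472
v -0.638 -1.676 2.409
v -1.852 -3.356 1.751
v -0.905 -1.681 2.688
v -2.014 -3.453 2.088
v -1.067 -1.777 3.025
v -2.047 -3.626 2.432
v -1.1 -1.951 3.368
v -1.945 -3.85 2.73
v -0.998 -2.175 3.666
v -1.724 -4.09 2.937
v -0.777 -2.415 3.873
v -1.418 -4.31 3.021
v -0.471 -2.635 3.957
v -1.074 -4.477 2.97
v -0.127 -2.802 3.906
v -4.413 1.682 2.306
v -3.685 2.275 1.773
v -2.818 2.332 3.021
v -3.547 1.738 3.554
v -4.182 2.716 2.098
v -3.315 2.772 3.346
v -4.786 2.673 2.521
v -3.919 2.729 3.768
v -5.216 2.166 2.843
v -4.35 2.222 4.09
v -5.271 1.432 2.914
v -4.404 1.489 4.161
v -4.924 0.816 2.701
v -4.057 0.872 3.948
v -4.339 0.604 2.303
v -3.472 0.661 3.55
v -3.788 0.897 1.907
v -2.921 0.954 3.154
v -3.53 1.557 1.698
v -2.663 1.614 2.945
f 2 1 4
f 2 4 3
f 4 1 5
f 4 5 3
f 5 1 6
f 5 6 3
f 6 1 7
f 6 7 3
f 7 1 8
f 7 8 3
f 8 1 9
f 8 9 3
f 9 1 10
f 9 10 3
f 10 1 11
f 10 11 3
f 11 1 12
f 11 12 3
f 12 1 13
f 12 13 3
f 13 1 14
f 13 14 3
f 14 1 15
f 14 15 3
f 15 1 16
f 15 16 3
f 16 1 2
f 16 2 3
f 18 17 21
f 18 21 19
f 19 21 22
f 19 22 20
f 21 17 23
f 21 23 22
f 22 23 24
f 22 24 20
f 23 17 25
f 23 25 24
f 24 25 26
f 24 26 20
f 25 17 27
f 25 27 26
f 26 27 28
f 26 28 20
f 27 17 29
f 27 29 28
f 28 29 30
f 28 30 20
f 29 17 31
f 29 31 30
f 30 31 32
f 30 32 20
f 31 17 33
f 31 33 32
f 32 33 34
f 32 34 20
f 33 17 35
f 33 35 34
f 34 35 36
f 34 36 20
f 35 17 37
f 35 37 36
f 36 37 38
f 36 38 20
f 37 17 39
f 37 39 38
f 38 39 40
f 38 40 20
f 39 17 41
f 39 41 40
f 40 41 42
f 40 42 20
f 41 17 43
f 41 43 42
f 42 43 44
f 42 44 20
f 43 17 45
f 43 45 44
f 44 45 46
f 44 46 20
f 45 17 47
f 45 47 46
f 46 47 48
f 46 48 20
f 47 17 49
f 47 49 48
f 48 49 50
f 48 50 20
f 49 17 18
f 49 18 50
f 50 18 19
f 50 19 20
f 52 51 55
f 52 55 53
f 53 55 56
f 53 56 54
f 55 51 57
f 55 57 56
f 56 57 58
f 56 58 54
f 57 51 59
f 57 59 58
f 58 59 60
f 58 60 54
f 59 51 61
f 59 61 60
f 60 61 62
f 60 62 54
f 61 51 63
f 61 63 62
f 62 63 64
f 62 64 54
f 63 51 65
f 63 65 64
f 64 65 66
f 64 66 54
f 65 51 67
f 65 67 66
f 66 67 68
f 66 68 54
f 67 51 69
f 67 69 68
f 68 69 70
f 68 70 54
f 69 51 71
f 69 71 70
f 70 71 72
f 70 72 54
f 71 51 73
f 71 73 72
f 72 73 74
f 72 74 54
f 73 51 75
f 73 75 74
f 74 75 76
f 74 76 54
f 75 51 77
f 75 77 76
f 76 77 78
f 76 78 54
f 77 51 79
f 77 79 78
f 78 79 80
f 78 80 54
f 79 51 81
f 79 81 80
f 80 81 82
f 80 82 54
f 81 51 83
f 81 83 82
f 82 83 84
f 82 84 54
f 83 51 52
f 83 52 84
f 84 52 53
f 84 53 54
f 86 85 89
f 86 89 87
f 87 89 90
f 87 90 88
f 89 85 91
f 89 91 90
f 90 91 92
f 90 92 88
f 91 85 93
f 91 93 92
f 92 93 94
f 92 94 88
f 93 85 95
f 93 95 94
f 94 95 96
f 94 96 88
f 95 85 97
f 95 97 96
f 96 97 98
f 96 98 88
f 97 85 99
f 97 99 98
f 98 99 100
f 98 100 88
f 99 85 101
f 99 101 100
f 100 101 102
f 100 102 88
f 101 85 103
f 101 103 102
f 102 103 104
f 102 104 88
f 103 85 86
f 103 86 104
f 104 86 87
f 104 87 88



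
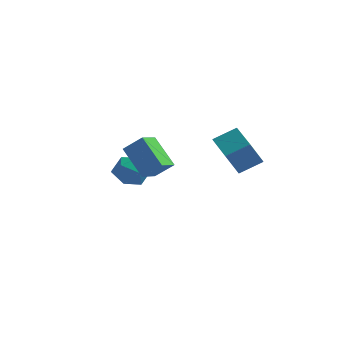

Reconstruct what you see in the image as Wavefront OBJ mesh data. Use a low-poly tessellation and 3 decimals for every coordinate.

v -2.14 -0.425 3.202
v -1.235 -0.203 4.035
v -2.022 0.652 2.787
v -1.117 0.874 3.621
v -0.823 -1.054 1.939
v 0.082 -0.832 2.773
v -0.705 0.023 1.525
v 0.2 0.245 2.358
v -3.952 2.848 0.882
v -3.281 3.556 0.52
v -3.319 1.704 -0.18
v -2.648 2.412 -0.542
v -2.544 2.044 0.426
v -2.935 2.751 1.082
v -3.665 2.509 -0.742
v -4.056 3.216 -0.086
v -3.103 3.346 -0.484
v -2.41 3.059 0.237
v -4.19 2.201 0.103
v -3.497 1.914 0.824
v 1.571 2.969 2.033
v 1.22 2.205 3.417
v 2.485 3.71 2.673
v 2.134 2.946 4.058
v 2.786 1.774 1.682
v 2.435 1.01 3.067
v 3.7 2.515 2.323
v 3.349 1.751 3.707
f 2 4 1
f 5 2 1
f 1 4 3
f 3 5 1
f 2 8 4
f 6 2 5
f 6 8 2
f 4 8 3
f 7 5 3
f 3 8 7
f 7 6 5
f 8 6 7
f 9 20 14
f 9 14 10
f 9 10 16
f 9 16 19
f 9 19 20
f 10 14 18
f 14 20 13
f 20 19 11
f 19 16 15
f 16 10 17
f 12 18 13
f 12 13 11
f 12 11 15
f 12 15 17
f 12 17 18
f 13 18 14
f 11 13 20
f 15 11 19
f 17 15 16
f 18 17 10
f 22 24 21
f 25 22 21
f 21 24 23
f 23 25 21
f 22 28 24
f 26 22 25
f 26 28 22
f 24 28 23
f 27 25 23
f 23 28 27
f 27 26 25
f 28 26 27



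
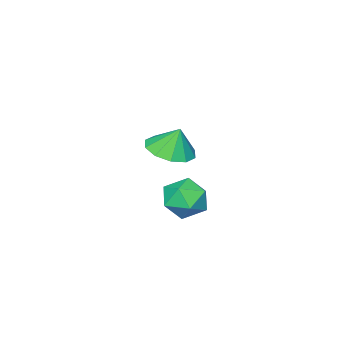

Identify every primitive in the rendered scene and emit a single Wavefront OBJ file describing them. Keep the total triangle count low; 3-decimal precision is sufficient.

v 0.445 3.202 -1.429
v 1.182 2.645 -1.808
v 0.358 2.215 -0.152
v 1.095 1.658 -0.531
v 1.286 2.58 -0.197
v 1.34 3.19 -0.986
v 0.2 1.67 -0.974
v 0.254 2.28 -1.763
v 1.031 1.699 -1.527
v 1.702 2.261 -1.047
v -0.162 2.599 -0.913
v 0.509 3.161 -0.433
v -3.311 -2.152 -1.599
v -2.233 -1.957 -1.501
v -3.489 -1.768 -0.401
v -2.53 -1.388 -1.727
v -3.125 -1.112 -1.904
v -3.791 -1.232 -1.965
v -4.274 -1.704 -1.885
v -4.389 -2.347 -1.697
v -4.092 -2.915 -1.47
v -3.497 -3.192 -1.293
v -2.831 -3.071 -1.233
v -2.348 -2.6 -1.312
f 1 12 6
f 1 6 2
f 1 2 8
f 1 8 11
f 1 11 12
f 2 6 10
f 6 12 5
f 12 11 3
f 11 8 7
f 8 2 9
f 4 10 5
f 4 5 3
f 4 3 7
f 4 7 9
f 4 9 10
f 5 10 6
f 3 5 12
f 7 3 11
f 9 7 8
f 10 9 2
f 14 13 16
f 14 16 15
f 16 13 17
f 16 17 15
f 17 13 18
f 17 18 15
f 18 13 19
f 18 19 15
f 19 13 20
f 19 20 15
f 20 13 21
f 20 21 15
f 21 13 22
f 21 22 15
f 22 13 23
f 22 23 15
f 23 13 24
f 23 24 15
f 24 13 14
f 24 14 15



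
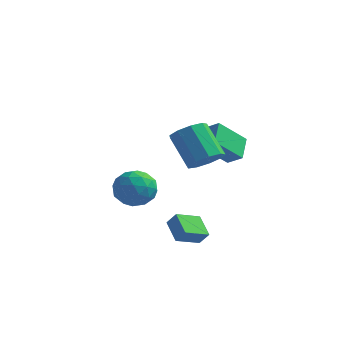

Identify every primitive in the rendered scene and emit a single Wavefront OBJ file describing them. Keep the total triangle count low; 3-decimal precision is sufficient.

v 3.314 -0.433 2.454
v 3.772 -1.038 3.059
v 2.524 -0.472 4.57
v 2.066 0.133 3.966
v 4.06 -0.441 3.074
v 2.813 0.126 4.585
v 4 0.16 2.799
v 2.752 0.726 4.31
v 3.618 0.483 2.362
v 2.371 1.05 3.874
v 3.094 0.378 1.969
v 1.847 0.944 3.48
v 2.673 -0.107 1.803
v 1.425 0.459 3.314
v 2.552 -0.745 1.942
v 1.304 -0.178 3.453
v 2.787 -1.236 2.32
v 1.539 -0.67 3.831
v 3.269 -1.352 2.761
v 2.021 -0.786 4.273
v 2.669 3.088 0.881
v 1.755 1.941 2.182
v 2.313 4.241 1.647
v 1.399 3.095 2.948
v 3.501 3.005 1.392
v 2.587 1.859 2.693
v 3.145 4.159 2.158
v 2.231 3.012 3.459
v -1.718 -0.026 0.1
v -0.912 0.675 0.544
v -0.548 -0.495 -1.284
v 0.258 0.206 -0.84
v -0.039 -0.761 -0.279
v -0.762 -0.471 0.575
v -0.698 0.651 -1.315
v -1.421 0.941 -0.461
v -0.282 1.094 -0.331
v 0.125 0.221 0.309
v -1.585 -0.041 -1.049
v -1.178 -0.914 -0.409
v -1.418 0.366 0.443
v -0.042 -0.186 -1.183
v -0.217 -0.754 -0.854
v 0.257 -0.342 -0.593
v -1.33 -0.308 0.462
v -0.856 0.104 0.723
v -0.343 -0.74 0.239
v -0.604 0.076 -1.463
v -0.13 0.488 -1.202
v -1.717 0.522 -0.147
v -1.243 0.934 0.114
v -1.117 0.92 -0.979
v -0.574 1.024 0.19
v 0.114 0.748 -0.623
v -0.447 1.01 -0.903
v -0.872 1.18 -0.4
v -0.334 0.511 0.566
v 0.353 0.235 -0.247
v 0.179 -0.334 0.082
v -0.246 -0.163 0.585
v 0.036 0.757 0.052
v -1.813 -0.055 -0.493
v -1.126 -0.331 -1.306
v -1.214 0.343 -1.325
v -1.639 0.514 -0.822
v -1.574 -0.568 -0.117
v -0.886 -0.844 -0.93
v -0.588 -1 -0.34
v -1.013 -0.83 0.163
v -1.496 -0.577 -0.792
v 3.418 -3.604 -1.319
v 2.558 -2.858 -0.671
v 4.036 -2.47 -1.805
v 3.176 -1.724 -1.157
v 3.904 -3.596 -0.683
v 3.044 -2.85 -0.035
v 4.522 -2.462 -1.169
v 3.662 -1.716 -0.521
f 2 1 5
f 2 5 3
f 3 5 6
f 3 6 4
f 5 1 7
f 5 7 6
f 6 7 8
f 6 8 4
f 7 1 9
f 7 9 8
f 8 9 10
f 8 10 4
f 9 1 11
f 9 11 10
f 10 11 12
f 10 12 4
f 11 1 13
f 11 13 12
f 12 13 14
f 12 14 4
f 13 1 15
f 13 15 14
f 14 15 16
f 14 16 4
f 15 1 17
f 15 17 16
f 16 17 18
f 16 18 4
f 17 1 19
f 17 19 18
f 18 19 20
f 18 20 4
f 19 1 2
f 19 2 20
f 20 2 3
f 20 3 4
f 22 24 21
f 25 22 21
f 21 24 23
f 23 25 21
f 22 28 24
f 26 22 25
f 26 28 22
f 24 28 23
f 27 25 23
f 23 28 27
f 27 26 25
f 28 26 27
f 29 66 45
f 66 40 69
f 45 69 34
f 66 69 45
f 29 45 41
f 45 34 46
f 41 46 30
f 45 46 41
f 29 41 50
f 41 30 51
f 50 51 36
f 41 51 50
f 29 50 62
f 50 36 65
f 62 65 39
f 50 65 62
f 29 62 66
f 62 39 70
f 66 70 40
f 62 70 66
f 30 46 57
f 46 34 60
f 57 60 38
f 46 60 57
f 34 69 47
f 69 40 68
f 47 68 33
f 69 68 47
f 40 70 67
f 70 39 63
f 67 63 31
f 70 63 67
f 39 65 64
f 65 36 52
f 64 52 35
f 65 52 64
f 36 51 56
f 51 30 53
f 56 53 37
f 51 53 56
f 32 58 44
f 58 38 59
f 44 59 33
f 58 59 44
f 32 44 42
f 44 33 43
f 42 43 31
f 44 43 42
f 32 42 49
f 42 31 48
f 49 48 35
f 42 48 49
f 32 49 54
f 49 35 55
f 54 55 37
f 49 55 54
f 32 54 58
f 54 37 61
f 58 61 38
f 54 61 58
f 33 59 47
f 59 38 60
f 47 60 34
f 59 60 47
f 31 43 67
f 43 33 68
f 67 68 40
f 43 68 67
f 35 48 64
f 48 31 63
f 64 63 39
f 48 63 64
f 37 55 56
f 55 35 52
f 56 52 36
f 55 52 56
f 38 61 57
f 61 37 53
f 57 53 30
f 61 53 57
f 72 74 71
f 75 72 71
f 71 74 73
f 73 75 71
f 72 78 74
f 76 72 75
f 76 78 72
f 74 78 73
f 77 75 73
f 73 78 77
f 77 76 75
f 78 76 77



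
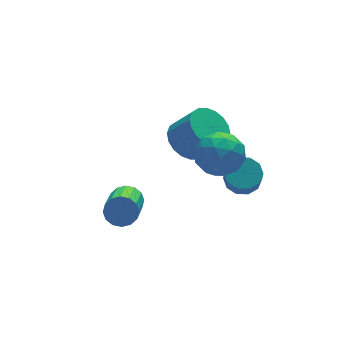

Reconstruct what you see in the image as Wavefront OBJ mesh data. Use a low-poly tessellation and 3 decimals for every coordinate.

v -2.212 -1.32 -0.571
v -1.776 -1.783 -0.811
v -2.712 -3.224 0.271
v -3.148 -2.76 0.511
v -1.626 -1.66 -0.517
v -2.562 -3.101 0.564
v -1.633 -1.446 -0.238
v -2.569 -2.887 0.844
v -1.795 -1.198 -0.048
v -2.731 -2.639 1.034
v -2.069 -0.983 0.002
v -3.004 -2.423 1.084
v -2.381 -0.858 -0.101
v -3.317 -2.298 0.98
v -2.648 -0.856 -0.331
v -3.584 -2.297 0.751
v -2.798 -0.979 -0.624
v -3.734 -2.42 0.457
v -2.791 -1.193 -0.904
v -3.727 -2.634 0.178
v -2.629 -1.441 -1.094
v -3.565 -2.882 -0.012
v -2.356 -1.657 -1.144
v -3.291 -3.097 -0.062
v -2.043 -1.782 -1.04
v -2.979 -3.222 0.041
v 0.856 -0.518 1.127
v 1.694 -0.064 0.943
v 2.321 -0.747 2.109
v 1.484 -1.202 2.293
v 1.493 0.209 1.21
v 2.12 -0.474 2.377
v 1.167 0.338 1.461
v 1.794 -0.345 2.628
v 0.779 0.297 1.646
v 1.406 -0.386 2.813
v 0.406 0.095 1.728
v 1.033 -0.588 2.895
v 0.123 -0.229 1.691
v 0.75 -0.912 2.857
v -0.015 -0.61 1.542
v 0.612 -1.293 2.709
v 0.019 -0.973 1.311
v 0.646 -1.656 2.477
v 0.22 -1.246 1.043
v 0.847 -1.929 2.21
v 0.546 -1.375 0.792
v 1.173 -2.058 1.959
v 0.934 -1.334 0.607
v 1.561 -2.017 1.774
v 1.307 -1.132 0.525
v 1.934 -1.815 1.692
v 1.59 -0.808 0.563
v 2.217 -1.491 1.729
v 1.728 -0.427 0.711
v 2.355 -1.11 1.878
v -0.604 -3.892 3.648
v -0.193 -3.569 2.761
v 0.913 -4.311 4.199
v 1.324 -3.988 3.312
v 0.923 -3.306 3.972
v -0.015 -3.047 3.631
v 0.735 -4.833 3.329
v -0.203 -4.574 2.988
v 0.635 -4.15 2.563
v 0.751 -3.207 2.961
v -0.031 -4.673 3.999
v 0.085 -3.73 4.397
v -0.532 -3.694 3.156
v 1.252 -4.186 3.804
v 1.016 -3.786 4.192
v 1.258 -3.595 3.67
v -0.427 -3.387 3.668
v -0.185 -3.197 3.146
v 0.47 -3.043 3.858
v 0.905 -4.683 3.814
v 1.147 -4.493 3.292
v -0.538 -4.285 3.29
v -0.296 -4.094 2.768
v 0.25 -4.837 3.102
v 0.197 -3.845 2.518
v 1.088 -4.092 2.842
v 0.742 -4.588 2.852
v 0.191 -4.436 2.652
v 0.265 -3.291 2.752
v 1.157 -3.537 3.076
v 0.921 -3.136 3.464
v 0.37 -2.984 3.264
v 0.751 -3.632 2.636
v -0.437 -4.343 3.884
v 0.455 -4.589 4.208
v 0.35 -4.896 3.696
v -0.201 -4.744 3.496
v -0.368 -3.788 4.118
v 0.523 -4.035 4.442
v 0.529 -3.444 4.308
v -0.022 -3.292 4.108
v -0.031 -4.248 4.324
v 1.878 -3.077 0.449
v 2.381 -2.668 0.806
v 2.125 -3.174 1.748
v 1.622 -3.583 1.391
v 1.983 -2.444 0.817
v 1.726 -2.95 1.76
v 1.544 -2.462 0.688
v 1.288 -2.968 1.631
v 1.234 -2.715 0.468
v 0.977 -3.22 1.41
v 1.169 -3.106 0.24
v 0.912 -3.612 1.182
v 1.375 -3.486 0.092
v 1.119 -3.992 1.034
v 1.774 -3.71 0.08
v 1.517 -4.216 1.023
v 2.212 -3.692 0.209
v 1.956 -4.198 1.152
v 2.523 -3.44 0.43
v 2.266 -3.945 1.372
v 2.588 -3.048 0.658
v 2.331 -3.554 1.6
f 2 1 5
f 2 5 3
f 3 5 6
f 3 6 4
f 5 1 7
f 5 7 6
f 6 7 8
f 6 8 4
f 7 1 9
f 7 9 8
f 8 9 10
f 8 10 4
f 9 1 11
f 9 11 10
f 10 11 12
f 10 12 4
f 11 1 13
f 11 13 12
f 12 13 14
f 12 14 4
f 13 1 15
f 13 15 14
f 14 15 16
f 14 16 4
f 15 1 17
f 15 17 16
f 16 17 18
f 16 18 4
f 17 1 19
f 17 19 18
f 18 19 20
f 18 20 4
f 19 1 21
f 19 21 20
f 20 21 22
f 20 22 4
f 21 1 23
f 21 23 22
f 22 23 24
f 22 24 4
f 23 1 25
f 23 25 24
f 24 25 26
f 24 26 4
f 25 1 2
f 25 2 26
f 26 2 3
f 26 3 4
f 28 27 31
f 28 31 29
f 29 31 32
f 29 32 30
f 31 27 33
f 31 33 32
f 32 33 34
f 32 34 30
f 33 27 35
f 33 35 34
f 34 35 36
f 34 36 30
f 35 27 37
f 35 37 36
f 36 37 38
f 36 38 30
f 37 27 39
f 37 39 38
f 38 39 40
f 38 40 30
f 39 27 41
f 39 41 40
f 40 41 42
f 40 42 30
f 41 27 43
f 41 43 42
f 42 43 44
f 42 44 30
f 43 27 45
f 43 45 44
f 44 45 46
f 44 46 30
f 45 27 47
f 45 47 46
f 46 47 48
f 46 48 30
f 47 27 49
f 47 49 48
f 48 49 50
f 48 50 30
f 49 27 51
f 49 51 50
f 50 51 52
f 50 52 30
f 51 27 53
f 51 53 52
f 52 53 54
f 52 54 30
f 53 27 55
f 53 55 54
f 54 55 56
f 54 56 30
f 55 27 28
f 55 28 56
f 56 28 29
f 56 29 30
f 57 94 73
f 94 68 97
f 73 97 62
f 94 97 73
f 57 73 69
f 73 62 74
f 69 74 58
f 73 74 69
f 57 69 78
f 69 58 79
f 78 79 64
f 69 79 78
f 57 78 90
f 78 64 93
f 90 93 67
f 78 93 90
f 57 90 94
f 90 67 98
f 94 98 68
f 90 98 94
f 58 74 85
f 74 62 88
f 85 88 66
f 74 88 85
f 62 97 75
f 97 68 96
f 75 96 61
f 97 96 75
f 68 98 95
f 98 67 91
f 95 91 59
f 98 91 95
f 67 93 92
f 93 64 80
f 92 80 63
f 93 80 92
f 64 79 84
f 79 58 81
f 84 81 65
f 79 81 84
f 60 86 72
f 86 66 87
f 72 87 61
f 86 87 72
f 60 72 70
f 72 61 71
f 70 71 59
f 72 71 70
f 60 70 77
f 70 59 76
f 77 76 63
f 70 76 77
f 60 77 82
f 77 63 83
f 82 83 65
f 77 83 82
f 60 82 86
f 82 65 89
f 86 89 66
f 82 89 86
f 61 87 75
f 87 66 88
f 75 88 62
f 87 88 75
f 59 71 95
f 71 61 96
f 95 96 68
f 71 96 95
f 63 76 92
f 76 59 91
f 92 91 67
f 76 91 92
f 65 83 84
f 83 63 80
f 84 80 64
f 83 80 84
f 66 89 85
f 89 65 81
f 85 81 58
f 89 81 85
f 100 99 103
f 100 103 101
f 101 103 104
f 101 104 102
f 103 99 105
f 103 105 104
f 104 105 106
f 104 106 102
f 105 99 107
f 105 107 106
f 106 107 108
f 106 108 102
f 107 99 109
f 107 109 108
f 108 109 110
f 108 110 102
f 109 99 111
f 109 111 110
f 110 111 112
f 110 112 102
f 111 99 113
f 111 113 112
f 112 113 114
f 112 114 102
f 113 99 115
f 113 115 114
f 114 115 116
f 114 116 102
f 115 99 117
f 115 117 116
f 116 117 118
f 116 118 102
f 117 99 119
f 117 119 118
f 118 119 120
f 118 120 102
f 119 99 100
f 119 100 120
f 120 100 101
f 120 101 102



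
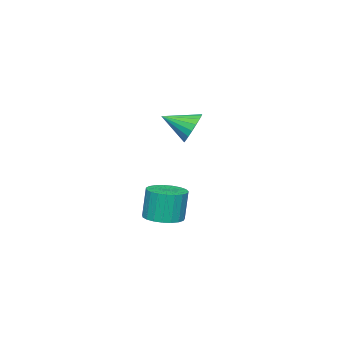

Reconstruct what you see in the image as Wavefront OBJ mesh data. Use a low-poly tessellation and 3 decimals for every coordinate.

v -0.727 -0.482 -3.543
v -0.147 0.404 -3.519
v -0.352 0.489 -1.692
v -0.933 -0.398 -1.717
v -0.554 0.563 -3.572
v -0.76 0.648 -1.746
v -0.992 0.541 -3.62
v -1.198 0.626 -1.794
v -1.384 0.342 -3.655
v -1.589 0.427 -1.829
v -1.662 0.001 -3.671
v -1.868 0.085 -1.844
v -1.779 -0.424 -3.664
v -1.984 -0.34 -1.838
v -1.713 -0.859 -3.637
v -1.919 -0.775 -1.81
v -1.478 -1.229 -3.593
v -1.684 -1.145 -1.767
v -1.112 -1.47 -3.541
v -1.318 -1.385 -1.714
v -0.68 -1.54 -3.489
v -0.886 -1.455 -1.663
v -0.256 -1.427 -3.446
v -0.462 -1.342 -1.62
v 0.086 -1.151 -3.421
v -0.119 -1.066 -1.594
v 0.288 -0.759 -3.416
v 0.082 -0.674 -1.59
v 0.315 -0.319 -3.433
v 0.109 -0.235 -1.607
v 0.161 0.092 -3.47
v -0.045 0.177 -1.643
v 1.123 2.555 3.555
v 1.703 3.122 4.049
v 1.817 1.225 4.265
v 1.368 3.084 4.305
v 0.985 2.941 4.412
v 0.629 2.722 4.349
v 0.371 2.469 4.129
v 0.262 2.234 3.796
v 0.323 2.062 3.414
v 0.542 1.988 3.061
v 0.877 2.026 2.805
v 1.26 2.169 2.698
v 1.616 2.388 2.76
v 1.874 2.641 2.98
v 1.984 2.876 3.314
v 1.922 3.048 3.695
f 2 1 5
f 2 5 3
f 3 5 6
f 3 6 4
f 5 1 7
f 5 7 6
f 6 7 8
f 6 8 4
f 7 1 9
f 7 9 8
f 8 9 10
f 8 10 4
f 9 1 11
f 9 11 10
f 10 11 12
f 10 12 4
f 11 1 13
f 11 13 12
f 12 13 14
f 12 14 4
f 13 1 15
f 13 15 14
f 14 15 16
f 14 16 4
f 15 1 17
f 15 17 16
f 16 17 18
f 16 18 4
f 17 1 19
f 17 19 18
f 18 19 20
f 18 20 4
f 19 1 21
f 19 21 20
f 20 21 22
f 20 22 4
f 21 1 23
f 21 23 22
f 22 23 24
f 22 24 4
f 23 1 25
f 23 25 24
f 24 25 26
f 24 26 4
f 25 1 27
f 25 27 26
f 26 27 28
f 26 28 4
f 27 1 29
f 27 29 28
f 28 29 30
f 28 30 4
f 29 1 31
f 29 31 30
f 30 31 32
f 30 32 4
f 31 1 2
f 31 2 32
f 32 2 3
f 32 3 4
f 34 33 36
f 34 36 35
f 36 33 37
f 36 37 35
f 37 33 38
f 37 38 35
f 38 33 39
f 38 39 35
f 39 33 40
f 39 40 35
f 40 33 41
f 40 41 35
f 41 33 42
f 41 42 35
f 42 33 43
f 42 43 35
f 43 33 44
f 43 44 35
f 44 33 45
f 44 45 35
f 45 33 46
f 45 46 35
f 46 33 47
f 46 47 35
f 47 33 48
f 47 48 35
f 48 33 34
f 48 34 35



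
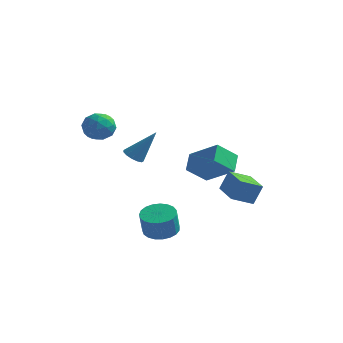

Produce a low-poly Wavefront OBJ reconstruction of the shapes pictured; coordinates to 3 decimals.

v 0.543 -2.149 -3.442
v 1.519 -1.933 -3.408
v 1.573 -2.394 -2.024
v 0.597 -2.611 -2.058
v 1.347 -1.576 -3.282
v 1.401 -2.037 -1.898
v 1.036 -1.318 -3.184
v 1.09 -1.779 -1.8
v 0.639 -1.204 -3.131
v 0.693 -1.665 -1.747
v 0.227 -1.253 -3.131
v 0.281 -1.714 -1.747
v -0.132 -1.457 -3.185
v -0.078 -1.919 -1.801
v -0.373 -1.781 -3.284
v -0.319 -2.243 -1.9
v -0.456 -2.169 -3.41
v -0.402 -2.63 -2.025
v -0.367 -2.553 -3.541
v -0.313 -3.014 -2.157
v -0.12 -2.867 -3.655
v -0.066 -3.329 -2.271
v 0.242 -3.057 -3.733
v 0.296 -3.519 -2.349
v 0.656 -3.091 -3.76
v 0.709 -3.552 -2.376
v 1.05 -2.961 -3.732
v 1.104 -3.422 -2.348
v 1.356 -2.691 -3.654
v 1.41 -3.153 -2.27
v 1.522 -2.328 -3.54
v 1.576 -2.789 -2.156
v 2.1 1.832 -1.635
v 2.477 2.201 -0.414
v 3.026 2.698 -2.182
v 3.402 3.067 -0.96
v 3.438 0.413 -1.62
v 3.814 0.782 -0.398
v 4.363 1.279 -2.166
v 4.74 1.648 -0.945
v -3.715 -0.803 3.147
v -3.066 -0.998 3.867
v -3.694 -2.342 2.713
v -3.045 -2.537 3.433
v -3.977 -2.296 3.659
v -3.99 -1.345 3.927
v -2.77 -1.995 2.653
v -2.783 -1.044 2.921
v -2.482 -1.734 3.562
v -3.228 -1.92 4.183
v -3.532 -1.42 2.397
v -4.278 -1.606 3.018
v -3.393 -0.765 3.546
v -3.367 -2.575 3.034
v -3.915 -2.433 3.167
v -3.534 -2.547 3.59
v -3.935 -0.97 3.581
v -3.554 -1.084 4.004
v -4.089 -1.847 3.881
v -3.206 -2.256 2.576
v -2.825 -2.37 2.999
v -3.226 -0.793 2.99
v -2.845 -0.907 3.413
v -2.671 -1.493 2.699
v -2.668 -1.313 3.789
v -2.655 -2.217 3.533
v -2.494 -1.899 3.075
v -2.502 -1.34 3.233
v -3.106 -1.422 4.154
v -3.094 -2.326 3.899
v -3.641 -2.185 4.032
v -3.649 -1.626 4.19
v -2.763 -1.855 3.975
v -3.666 -1.014 2.681
v -3.654 -1.918 2.426
v -3.111 -1.714 2.39
v -3.119 -1.155 2.548
v -4.105 -1.123 3.047
v -4.092 -2.027 2.791
v -4.258 -2 3.347
v -4.266 -1.441 3.505
v -3.997 -1.485 2.605
v -0.059 2.134 -0.735
v -0.357 3.195 0.027
v 0.738 3.091 -1.755
v 0.439 4.152 -0.994
v 1.781 1.828 0.414
v 1.482 2.889 1.175
v 2.577 2.785 -0.607
v 2.279 3.846 0.155
v -2.149 -0.093 0.754
v -1.574 -0.227 0.438
v -1.051 0.493 2.506
v -1.653 0.135 0.366
v -1.889 0.425 0.417
v -2.208 0.551 0.576
v -2.509 0.472 0.79
v -2.695 0.214 0.993
v -2.708 -0.142 1.12
v -2.544 -0.481 1.131
v -2.254 -0.698 1.021
v -1.932 -0.722 0.827
v -1.678 -0.546 0.61
f 2 1 5
f 2 5 3
f 3 5 6
f 3 6 4
f 5 1 7
f 5 7 6
f 6 7 8
f 6 8 4
f 7 1 9
f 7 9 8
f 8 9 10
f 8 10 4
f 9 1 11
f 9 11 10
f 10 11 12
f 10 12 4
f 11 1 13
f 11 13 12
f 12 13 14
f 12 14 4
f 13 1 15
f 13 15 14
f 14 15 16
f 14 16 4
f 15 1 17
f 15 17 16
f 16 17 18
f 16 18 4
f 17 1 19
f 17 19 18
f 18 19 20
f 18 20 4
f 19 1 21
f 19 21 20
f 20 21 22
f 20 22 4
f 21 1 23
f 21 23 22
f 22 23 24
f 22 24 4
f 23 1 25
f 23 25 24
f 24 25 26
f 24 26 4
f 25 1 27
f 25 27 26
f 26 27 28
f 26 28 4
f 27 1 29
f 27 29 28
f 28 29 30
f 28 30 4
f 29 1 31
f 29 31 30
f 30 31 32
f 30 32 4
f 31 1 2
f 31 2 32
f 32 2 3
f 32 3 4
f 34 36 33
f 37 34 33
f 33 36 35
f 35 37 33
f 34 40 36
f 38 34 37
f 38 40 34
f 36 40 35
f 39 37 35
f 35 40 39
f 39 38 37
f 40 38 39
f 41 78 57
f 78 52 81
f 57 81 46
f 78 81 57
f 41 57 53
f 57 46 58
f 53 58 42
f 57 58 53
f 41 53 62
f 53 42 63
f 62 63 48
f 53 63 62
f 41 62 74
f 62 48 77
f 74 77 51
f 62 77 74
f 41 74 78
f 74 51 82
f 78 82 52
f 74 82 78
f 42 58 69
f 58 46 72
f 69 72 50
f 58 72 69
f 46 81 59
f 81 52 80
f 59 80 45
f 81 80 59
f 52 82 79
f 82 51 75
f 79 75 43
f 82 75 79
f 51 77 76
f 77 48 64
f 76 64 47
f 77 64 76
f 48 63 68
f 63 42 65
f 68 65 49
f 63 65 68
f 44 70 56
f 70 50 71
f 56 71 45
f 70 71 56
f 44 56 54
f 56 45 55
f 54 55 43
f 56 55 54
f 44 54 61
f 54 43 60
f 61 60 47
f 54 60 61
f 44 61 66
f 61 47 67
f 66 67 49
f 61 67 66
f 44 66 70
f 66 49 73
f 70 73 50
f 66 73 70
f 45 71 59
f 71 50 72
f 59 72 46
f 71 72 59
f 43 55 79
f 55 45 80
f 79 80 52
f 55 80 79
f 47 60 76
f 60 43 75
f 76 75 51
f 60 75 76
f 49 67 68
f 67 47 64
f 68 64 48
f 67 64 68
f 50 73 69
f 73 49 65
f 69 65 42
f 73 65 69
f 84 86 83
f 87 84 83
f 83 86 85
f 85 87 83
f 84 90 86
f 88 84 87
f 88 90 84
f 86 90 85
f 89 87 85
f 85 90 89
f 89 88 87
f 90 88 89
f 92 91 94
f 92 94 93
f 94 91 95
f 94 95 93
f 95 91 96
f 95 96 93
f 96 91 97
f 96 97 93
f 97 91 98
f 97 98 93
f 98 91 99
f 98 99 93
f 99 91 100
f 99 100 93
f 100 91 101
f 100 101 93
f 101 91 102
f 101 102 93
f 102 91 103
f 102 103 93
f 103 91 92
f 103 92 93



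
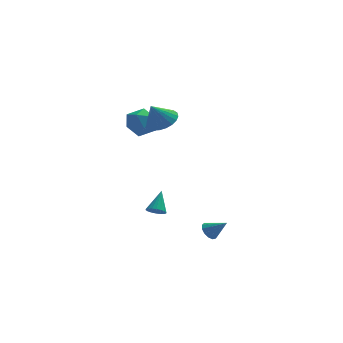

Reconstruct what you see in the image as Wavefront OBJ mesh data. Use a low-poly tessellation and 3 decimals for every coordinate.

v -2.58 1.585 2.217
v -1.884 0.981 2.447
v -3.22 1.315 3.443
v -1.748 1.322 2.593
v -1.756 1.708 2.674
v -1.907 2.074 2.675
v -2.173 2.354 2.598
v -2.511 2.502 2.454
v -2.86 2.491 2.27
v -3.16 2.324 2.076
v -3.361 2.028 1.906
v -3.426 1.656 1.791
v -3.345 1.272 1.748
v -3.132 0.942 1.787
v -2.823 0.723 1.9
v -2.472 0.653 2.068
v -2.14 0.744 2.261
v -3.537 -3.849 -1.694
v -3.018 -3.882 -1.873
v -3.143 -2.931 -0.726
v -3.111 -3.7 -2.008
v -3.288 -3.547 -2.081
v -3.515 -3.454 -2.077
v -3.746 -3.439 -1.997
v -3.935 -3.506 -1.857
v -4.046 -3.64 -1.684
v -4.056 -3.815 -1.514
v -3.963 -3.997 -1.379
v -3.786 -4.15 -1.307
v -3.559 -4.243 -1.311
v -3.329 -4.258 -1.391
v -3.139 -4.191 -1.531
v -3.028 -4.057 -1.703
v -3.531 4.699 1.02
v -2.634 4.195 1.089
v -4.346 3.245 0.991
v -3.449 2.741 1.06
v -3.797 3.286 1.863
v -3.294 4.184 1.88
v -3.686 3.256 0.2
v -3.183 4.154 0.217
v -2.731 3.303 0.582
v -2.799 3.322 1.61
v -4.181 4.118 0.47
v -4.249 4.137 1.498
v -0.524 -2.173 -4.386
v -0.209 -2.397 -4.844
v 0.344 -2.567 -3.594
v -0.102 -2.079 -4.802
v -0.13 -1.79 -4.628
v -0.283 -1.623 -4.377
v -0.513 -1.631 -4.129
v -0.746 -1.81 -3.962
v -0.909 -2.105 -3.93
v -0.95 -2.421 -4.043
v -0.856 -2.658 -4.265
v -0.656 -2.741 -4.525
v -0.415 -2.644 -4.741
f 2 1 4
f 2 4 3
f 4 1 5
f 4 5 3
f 5 1 6
f 5 6 3
f 6 1 7
f 6 7 3
f 7 1 8
f 7 8 3
f 8 1 9
f 8 9 3
f 9 1 10
f 9 10 3
f 10 1 11
f 10 11 3
f 11 1 12
f 11 12 3
f 12 1 13
f 12 13 3
f 13 1 14
f 13 14 3
f 14 1 15
f 14 15 3
f 15 1 16
f 15 16 3
f 16 1 17
f 16 17 3
f 17 1 2
f 17 2 3
f 19 18 21
f 19 21 20
f 21 18 22
f 21 22 20
f 22 18 23
f 22 23 20
f 23 18 24
f 23 24 20
f 24 18 25
f 24 25 20
f 25 18 26
f 25 26 20
f 26 18 27
f 26 27 20
f 27 18 28
f 27 28 20
f 28 18 29
f 28 29 20
f 29 18 30
f 29 30 20
f 30 18 31
f 30 31 20
f 31 18 32
f 31 32 20
f 32 18 33
f 32 33 20
f 33 18 19
f 33 19 20
f 34 45 39
f 34 39 35
f 34 35 41
f 34 41 44
f 34 44 45
f 35 39 43
f 39 45 38
f 45 44 36
f 44 41 40
f 41 35 42
f 37 43 38
f 37 38 36
f 37 36 40
f 37 40 42
f 37 42 43
f 38 43 39
f 36 38 45
f 40 36 44
f 42 40 41
f 43 42 35
f 47 46 49
f 47 49 48
f 49 46 50
f 49 50 48
f 50 46 51
f 50 51 48
f 51 46 52
f 51 52 48
f 52 46 53
f 52 53 48
f 53 46 54
f 53 54 48
f 54 46 55
f 54 55 48
f 55 46 56
f 55 56 48
f 56 46 57
f 56 57 48
f 57 46 58
f 57 58 48
f 58 46 47
f 58 47 48



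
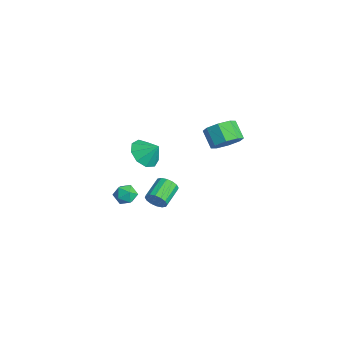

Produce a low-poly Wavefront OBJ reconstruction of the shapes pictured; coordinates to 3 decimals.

v 0.991 2.537 1.357
v 1.512 2.916 2
v 0.61 2.821 2.786
v 0.089 2.443 2.143
v 1.148 3.388 1.64
v 0.246 3.293 2.426
v 0.692 3.362 1.114
v -0.21 3.267 1.9
v 0.411 2.853 0.73
v -0.49 2.758 1.516
v 0.47 2.159 0.714
v -0.432 2.064 1.5
v 0.834 1.687 1.074
v -0.068 1.592 1.86
v 1.29 1.713 1.6
v 0.388 1.618 2.386
v 1.57 2.222 1.984
v 0.669 2.127 2.77
v 3.181 -2.798 3.42
v 3.826 -3.453 3.461
v 3.699 -2.242 4.16
v 3.982 -3.023 3.028
v 3.764 -2.488 2.779
v 3.273 -2.098 2.83
v 2.738 -2.035 3.157
v 2.412 -2.33 3.607
v 2.445 -2.843 3.97
v 2.822 -3.335 4.075
v 3.368 -3.576 3.874
v -3.085 -1.956 -3.731
v -2.612 -1.523 -3.391
v -2.248 -2.277 -4.489
v -1.775 -1.844 -4.149
v -2.021 -2.443 -3.82
v -2.538 -2.244 -3.352
v -2.322 -1.556 -4.528
v -2.839 -1.357 -4.06
v -2.14 -1.276 -3.884
v -1.954 -1.824 -3.446
v -2.906 -1.976 -4.434
v -2.72 -2.524 -3.996
v 0.38 -1.191 -2.645
v 0.794 -1.066 -2.159
v -0.046 -0.105 -1.69
v -0.46 -0.229 -2.175
v 0.888 -0.862 -2.408
v 0.049 0.1 -1.939
v 0.847 -0.745 -2.721
v 0.007 0.216 -2.252
v 0.68 -0.748 -3.014
v -0.159 0.213 -2.545
v 0.433 -0.869 -3.207
v -0.407 0.092 -2.738
v 0.172 -1.077 -3.25
v -0.668 -0.116 -2.781
v -0.034 -1.315 -3.13
v -0.874 -0.354 -2.661
v -0.129 -1.52 -2.881
v -0.968 -0.558 -2.412
v -0.087 -1.636 -2.568
v -0.927 -0.675 -2.099
v 0.079 -1.633 -2.275
v -0.76 -0.672 -1.806
v 0.327 -1.512 -2.082
v -0.513 -0.551 -1.613
v 0.588 -1.304 -2.039
v -0.252 -0.343 -1.57
f 2 1 5
f 2 5 3
f 3 5 6
f 3 6 4
f 5 1 7
f 5 7 6
f 6 7 8
f 6 8 4
f 7 1 9
f 7 9 8
f 8 9 10
f 8 10 4
f 9 1 11
f 9 11 10
f 10 11 12
f 10 12 4
f 11 1 13
f 11 13 12
f 12 13 14
f 12 14 4
f 13 1 15
f 13 15 14
f 14 15 16
f 14 16 4
f 15 1 17
f 15 17 16
f 16 17 18
f 16 18 4
f 17 1 2
f 17 2 18
f 18 2 3
f 18 3 4
f 20 19 22
f 20 22 21
f 22 19 23
f 22 23 21
f 23 19 24
f 23 24 21
f 24 19 25
f 24 25 21
f 25 19 26
f 25 26 21
f 26 19 27
f 26 27 21
f 27 19 28
f 27 28 21
f 28 19 29
f 28 29 21
f 29 19 20
f 29 20 21
f 30 41 35
f 30 35 31
f 30 31 37
f 30 37 40
f 30 40 41
f 31 35 39
f 35 41 34
f 41 40 32
f 40 37 36
f 37 31 38
f 33 39 34
f 33 34 32
f 33 32 36
f 33 36 38
f 33 38 39
f 34 39 35
f 32 34 41
f 36 32 40
f 38 36 37
f 39 38 31
f 43 42 46
f 43 46 44
f 44 46 47
f 44 47 45
f 46 42 48
f 46 48 47
f 47 48 49
f 47 49 45
f 48 42 50
f 48 50 49
f 49 50 51
f 49 51 45
f 50 42 52
f 50 52 51
f 51 52 53
f 51 53 45
f 52 42 54
f 52 54 53
f 53 54 55
f 53 55 45
f 54 42 56
f 54 56 55
f 55 56 57
f 55 57 45
f 56 42 58
f 56 58 57
f 57 58 59
f 57 59 45
f 58 42 60
f 58 60 59
f 59 60 61
f 59 61 45
f 60 42 62
f 60 62 61
f 61 62 63
f 61 63 45
f 62 42 64
f 62 64 63
f 63 64 65
f 63 65 45
f 64 42 66
f 64 66 65
f 65 66 67
f 65 67 45
f 66 42 43
f 66 43 67
f 67 43 44
f 67 44 45



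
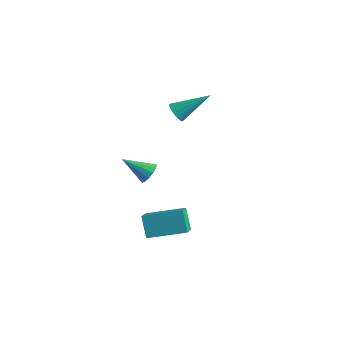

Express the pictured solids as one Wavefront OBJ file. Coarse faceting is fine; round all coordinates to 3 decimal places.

v 0.676 -4.255 -2.379
v 0.087 -3.914 -1.391
v 2.081 -3.101 -1.942
v 1.492 -2.76 -0.953
v 1.148 -5.04 -1.827
v 0.559 -4.699 -0.838
v 2.553 -3.886 -1.389
v 1.964 -3.545 -0.401
v -2.712 1.407 1.281
v -2.313 0.984 1.378
v -1.648 2.653 2.339
v -2.221 1.123 1.122
v -2.26 1.338 0.908
v -2.421 1.571 0.795
v -2.66 1.761 0.812
v -2.913 1.856 0.955
v -3.112 1.83 1.185
v -3.204 1.692 1.441
v -3.164 1.477 1.654
v -3.003 1.243 1.768
v -2.764 1.053 1.751
v -2.512 0.959 1.608
v -2.377 -0.908 -1.624
v -2.036 -0.805 -1.117
v -3.463 -1.592 -0.756
v -2.242 -0.526 -1.155
v -2.491 -0.368 -1.342
v -2.704 -0.381 -1.619
v -2.813 -0.562 -1.897
v -2.783 -0.853 -2.089
v -2.625 -1.161 -2.133
v -2.387 -1.388 -2.016
v -2.147 -1.464 -1.774
v -1.979 -1.362 -1.485
v -1.938 -1.117 -1.24
f 2 4 1
f 5 2 1
f 1 4 3
f 3 5 1
f 2 8 4
f 6 2 5
f 6 8 2
f 4 8 3
f 7 5 3
f 3 8 7
f 7 6 5
f 8 6 7
f 10 9 12
f 10 12 11
f 12 9 13
f 12 13 11
f 13 9 14
f 13 14 11
f 14 9 15
f 14 15 11
f 15 9 16
f 15 16 11
f 16 9 17
f 16 17 11
f 17 9 18
f 17 18 11
f 18 9 19
f 18 19 11
f 19 9 20
f 19 20 11
f 20 9 21
f 20 21 11
f 21 9 22
f 21 22 11
f 22 9 10
f 22 10 11
f 24 23 26
f 24 26 25
f 26 23 27
f 26 27 25
f 27 23 28
f 27 28 25
f 28 23 29
f 28 29 25
f 29 23 30
f 29 30 25
f 30 23 31
f 30 31 25
f 31 23 32
f 31 32 25
f 32 23 33
f 32 33 25
f 33 23 34
f 33 34 25
f 34 23 35
f 34 35 25
f 35 23 24
f 35 24 25



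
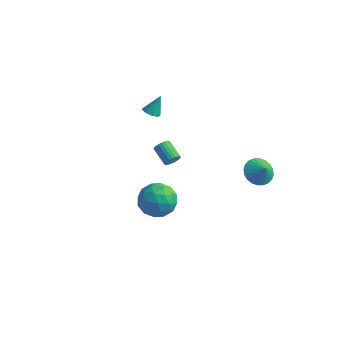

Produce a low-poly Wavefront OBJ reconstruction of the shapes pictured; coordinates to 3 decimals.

v -1.095 1.881 -0.561
v -0.95 1.641 -0.077
v -2.04 2.159 0.506
v -2.185 2.399 0.021
v -0.849 1.834 -0.06
v -1.939 2.352 0.522
v -0.786 2.035 -0.12
v -1.876 2.552 0.463
v -0.77 2.212 -0.247
v -1.86 2.729 0.336
v -0.803 2.338 -0.422
v -1.893 2.856 0.161
v -0.881 2.395 -0.618
v -1.971 2.913 -0.035
v -0.991 2.374 -0.805
v -2.081 2.892 -0.223
v -1.117 2.278 -0.956
v -2.207 2.796 -0.373
v -1.24 2.121 -1.046
v -2.33 2.639 -0.463
v -1.341 1.928 -1.062
v -2.431 2.446 -0.48
v -1.404 1.728 -1.003
v -2.494 2.245 -0.42
v -1.42 1.551 -0.876
v -2.51 2.068 -0.293
v -1.387 1.424 -0.701
v -2.477 1.942 -0.118
v -1.309 1.367 -0.505
v -2.399 1.885 0.078
v -1.199 1.388 -0.317
v -2.289 1.906 0.265
v -1.073 1.484 -0.167
v -2.163 2.002 0.416
v 0.311 -3.437 1.673
v 1.223 -3.113 2.432
v 1.617 -4.387 0.508
v 2.529 -4.063 1.267
v 1.684 -4.878 1.634
v 0.877 -4.291 2.354
v 1.963 -3.209 0.586
v 1.156 -2.622 1.306
v 2.244 -2.972 1.76
v 2.072 -4.004 2.408
v 0.768 -3.496 0.532
v 0.596 -4.528 1.18
v 0.653 -3.192 2.154
v 2.187 -4.308 0.786
v 1.691 -4.787 1.001
v 2.227 -4.597 1.447
v 0.449 -3.884 2.109
v 0.985 -3.694 2.555
v 1.256 -4.731 2.086
v 1.855 -3.806 0.385
v 2.391 -3.616 0.831
v 0.613 -2.903 1.493
v 1.149 -2.713 1.939
v 1.584 -2.769 0.854
v 1.789 -2.919 2.206
v 2.556 -3.477 1.522
v 2.224 -2.975 1.121
v 1.75 -2.63 1.544
v 1.687 -3.525 2.587
v 2.455 -4.083 1.902
v 1.958 -4.562 2.118
v 1.484 -4.217 2.541
v 2.288 -3.442 2.192
v 0.385 -3.417 1.038
v 1.153 -3.975 0.353
v 1.356 -3.283 0.399
v 0.882 -2.938 0.822
v 0.284 -4.023 1.418
v 1.051 -4.581 0.734
v 1.09 -4.87 1.396
v 0.616 -4.525 1.819
v 0.552 -4.058 0.748
v -3.24 2.866 2.366
v -2.638 2.736 2.298
v -2.96 3.534 3.554
v -2.759 3.148 2.095
v -3.162 3.395 2.051
v -3.61 3.332 2.192
v -3.842 2.997 2.435
v -3.721 2.585 2.638
v -3.318 2.338 2.682
v -2.869 2.401 2.541
v 3.655 4.008 -0.978
v 4.269 3.527 -1.589
v 4.265 3.772 -0.182
v 4.418 3.883 -1.598
v 4.451 4.259 -1.512
v 4.363 4.596 -1.345
v 4.167 4.843 -1.122
v 3.893 4.963 -0.878
v 3.584 4.938 -0.648
v 3.285 4.772 -0.469
v 3.042 4.488 -0.367
v 2.893 4.132 -0.359
v 2.86 3.757 -0.444
v 2.948 3.42 -0.611
v 3.144 3.172 -0.834
v 3.418 3.052 -1.079
v 3.727 3.077 -1.308
v 4.026 3.244 -1.488
f 2 1 5
f 2 5 3
f 3 5 6
f 3 6 4
f 5 1 7
f 5 7 6
f 6 7 8
f 6 8 4
f 7 1 9
f 7 9 8
f 8 9 10
f 8 10 4
f 9 1 11
f 9 11 10
f 10 11 12
f 10 12 4
f 11 1 13
f 11 13 12
f 12 13 14
f 12 14 4
f 13 1 15
f 13 15 14
f 14 15 16
f 14 16 4
f 15 1 17
f 15 17 16
f 16 17 18
f 16 18 4
f 17 1 19
f 17 19 18
f 18 19 20
f 18 20 4
f 19 1 21
f 19 21 20
f 20 21 22
f 20 22 4
f 21 1 23
f 21 23 22
f 22 23 24
f 22 24 4
f 23 1 25
f 23 25 24
f 24 25 26
f 24 26 4
f 25 1 27
f 25 27 26
f 26 27 28
f 26 28 4
f 27 1 29
f 27 29 28
f 28 29 30
f 28 30 4
f 29 1 31
f 29 31 30
f 30 31 32
f 30 32 4
f 31 1 33
f 31 33 32
f 32 33 34
f 32 34 4
f 33 1 2
f 33 2 34
f 34 2 3
f 34 3 4
f 35 72 51
f 72 46 75
f 51 75 40
f 72 75 51
f 35 51 47
f 51 40 52
f 47 52 36
f 51 52 47
f 35 47 56
f 47 36 57
f 56 57 42
f 47 57 56
f 35 56 68
f 56 42 71
f 68 71 45
f 56 71 68
f 35 68 72
f 68 45 76
f 72 76 46
f 68 76 72
f 36 52 63
f 52 40 66
f 63 66 44
f 52 66 63
f 40 75 53
f 75 46 74
f 53 74 39
f 75 74 53
f 46 76 73
f 76 45 69
f 73 69 37
f 76 69 73
f 45 71 70
f 71 42 58
f 70 58 41
f 71 58 70
f 42 57 62
f 57 36 59
f 62 59 43
f 57 59 62
f 38 64 50
f 64 44 65
f 50 65 39
f 64 65 50
f 38 50 48
f 50 39 49
f 48 49 37
f 50 49 48
f 38 48 55
f 48 37 54
f 55 54 41
f 48 54 55
f 38 55 60
f 55 41 61
f 60 61 43
f 55 61 60
f 38 60 64
f 60 43 67
f 64 67 44
f 60 67 64
f 39 65 53
f 65 44 66
f 53 66 40
f 65 66 53
f 37 49 73
f 49 39 74
f 73 74 46
f 49 74 73
f 41 54 70
f 54 37 69
f 70 69 45
f 54 69 70
f 43 61 62
f 61 41 58
f 62 58 42
f 61 58 62
f 44 67 63
f 67 43 59
f 63 59 36
f 67 59 63
f 78 77 80
f 78 80 79
f 80 77 81
f 80 81 79
f 81 77 82
f 81 82 79
f 82 77 83
f 82 83 79
f 83 77 84
f 83 84 79
f 84 77 85
f 84 85 79
f 85 77 86
f 85 86 79
f 86 77 78
f 86 78 79
f 88 87 90
f 88 90 89
f 90 87 91
f 90 91 89
f 91 87 92
f 91 92 89
f 92 87 93
f 92 93 89
f 93 87 94
f 93 94 89
f 94 87 95
f 94 95 89
f 95 87 96
f 95 96 89
f 96 87 97
f 96 97 89
f 97 87 98
f 97 98 89
f 98 87 99
f 98 99 89
f 99 87 100
f 99 100 89
f 100 87 101
f 100 101 89
f 101 87 102
f 101 102 89
f 102 87 103
f 102 103 89
f 103 87 104
f 103 104 89
f 104 87 88
f 104 88 89

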